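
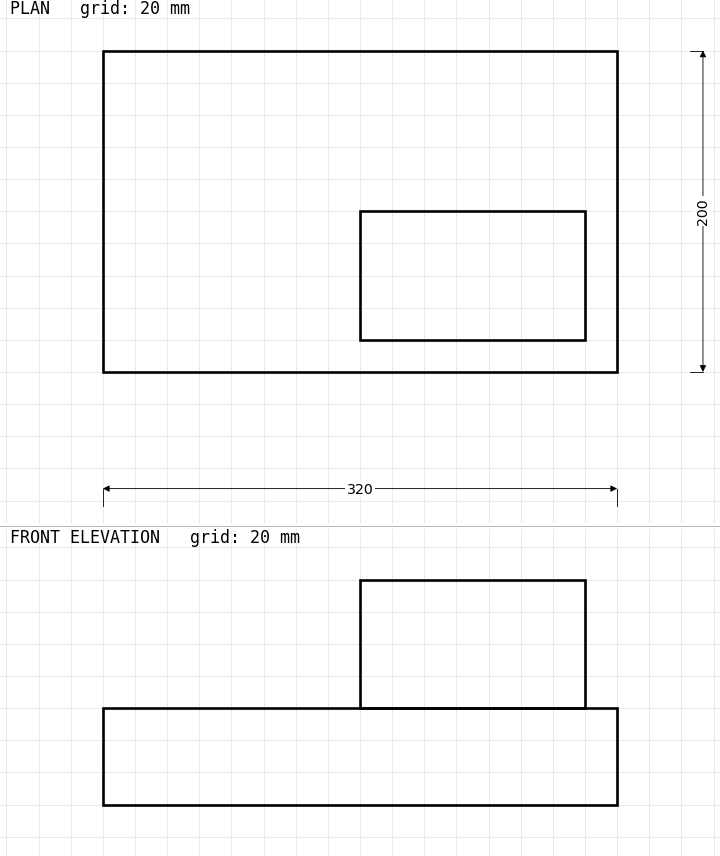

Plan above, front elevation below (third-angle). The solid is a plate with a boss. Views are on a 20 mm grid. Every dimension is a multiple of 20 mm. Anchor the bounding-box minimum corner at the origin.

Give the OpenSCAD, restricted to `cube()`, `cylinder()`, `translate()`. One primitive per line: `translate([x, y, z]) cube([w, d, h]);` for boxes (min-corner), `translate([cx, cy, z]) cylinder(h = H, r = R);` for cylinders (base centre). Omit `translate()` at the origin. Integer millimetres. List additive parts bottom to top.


cube([320, 200, 60]);
translate([160, 20, 60]) cube([140, 80, 80]);


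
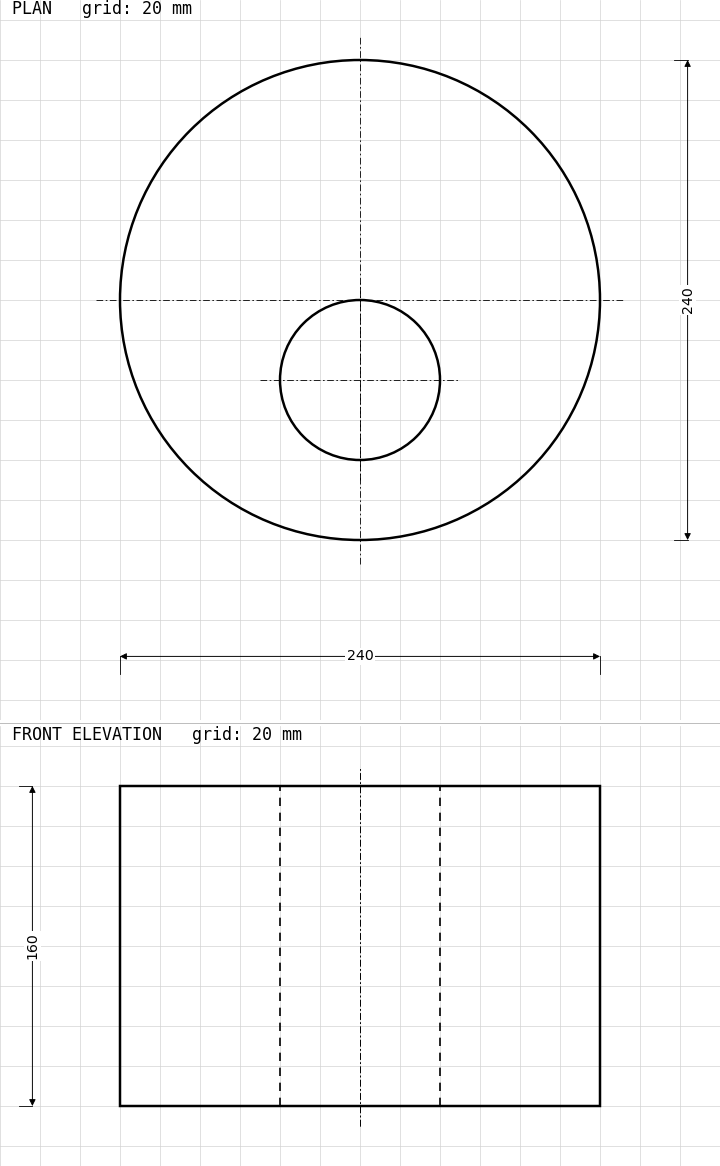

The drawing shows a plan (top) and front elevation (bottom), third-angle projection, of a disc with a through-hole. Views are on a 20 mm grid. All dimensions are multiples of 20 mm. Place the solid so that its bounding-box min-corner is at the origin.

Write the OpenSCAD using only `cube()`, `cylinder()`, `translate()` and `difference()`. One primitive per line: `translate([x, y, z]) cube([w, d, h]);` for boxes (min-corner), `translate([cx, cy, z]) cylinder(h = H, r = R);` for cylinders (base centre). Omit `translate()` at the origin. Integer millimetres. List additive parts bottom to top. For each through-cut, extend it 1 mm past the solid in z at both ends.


difference() {
  translate([120, 120, 0]) cylinder(h = 160, r = 120);
  translate([120, 80, -1]) cylinder(h = 162, r = 40);
}


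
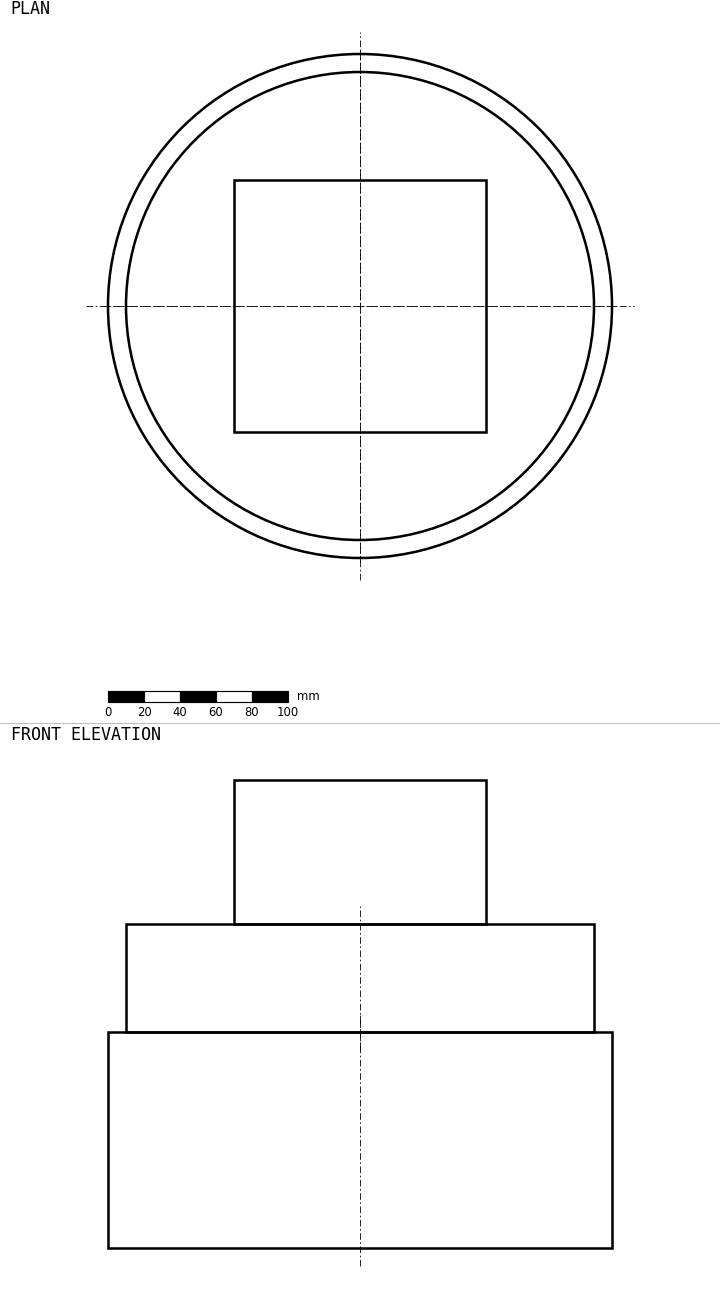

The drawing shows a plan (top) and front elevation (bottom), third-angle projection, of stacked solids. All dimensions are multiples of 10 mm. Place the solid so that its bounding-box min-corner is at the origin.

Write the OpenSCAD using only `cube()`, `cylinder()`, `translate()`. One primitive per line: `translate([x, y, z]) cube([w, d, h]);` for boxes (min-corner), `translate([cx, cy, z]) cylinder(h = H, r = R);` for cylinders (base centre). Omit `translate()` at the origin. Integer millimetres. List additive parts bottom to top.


translate([140, 140, 0]) cylinder(h = 120, r = 140);
translate([140, 140, 120]) cylinder(h = 60, r = 130);
translate([70, 70, 180]) cube([140, 140, 80]);


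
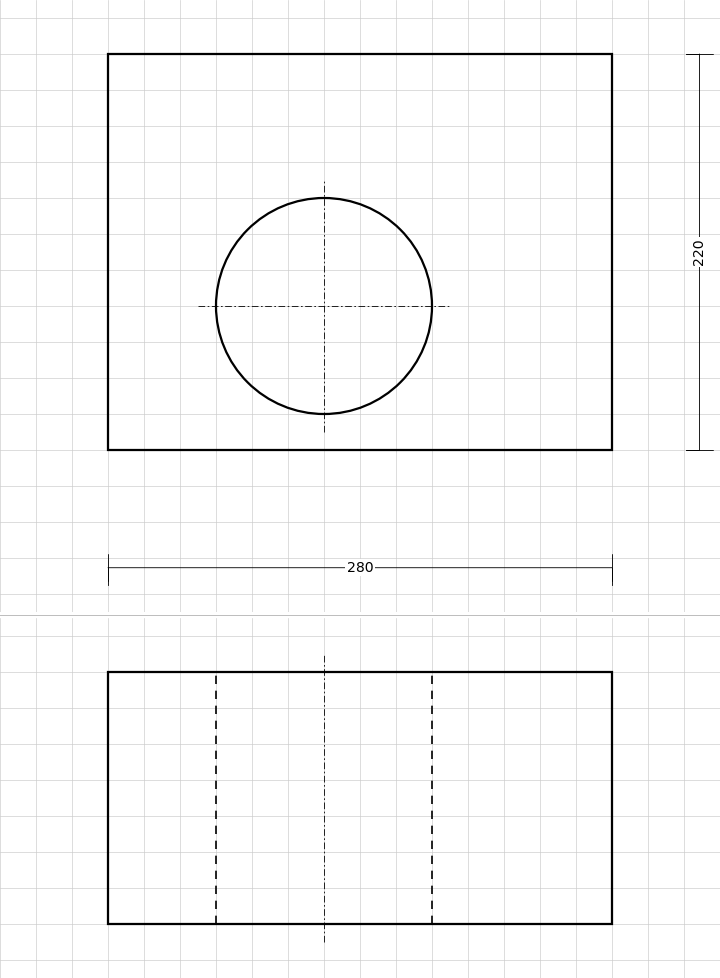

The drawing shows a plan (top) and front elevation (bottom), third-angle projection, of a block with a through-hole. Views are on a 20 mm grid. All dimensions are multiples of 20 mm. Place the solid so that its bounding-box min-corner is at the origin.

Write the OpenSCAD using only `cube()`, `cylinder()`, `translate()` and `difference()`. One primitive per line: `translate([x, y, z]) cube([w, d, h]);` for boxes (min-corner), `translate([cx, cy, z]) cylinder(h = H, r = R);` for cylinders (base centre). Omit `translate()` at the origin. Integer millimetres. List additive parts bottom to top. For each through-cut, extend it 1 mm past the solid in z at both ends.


difference() {
  cube([280, 220, 140]);
  translate([120, 80, -1]) cylinder(h = 142, r = 60);
}


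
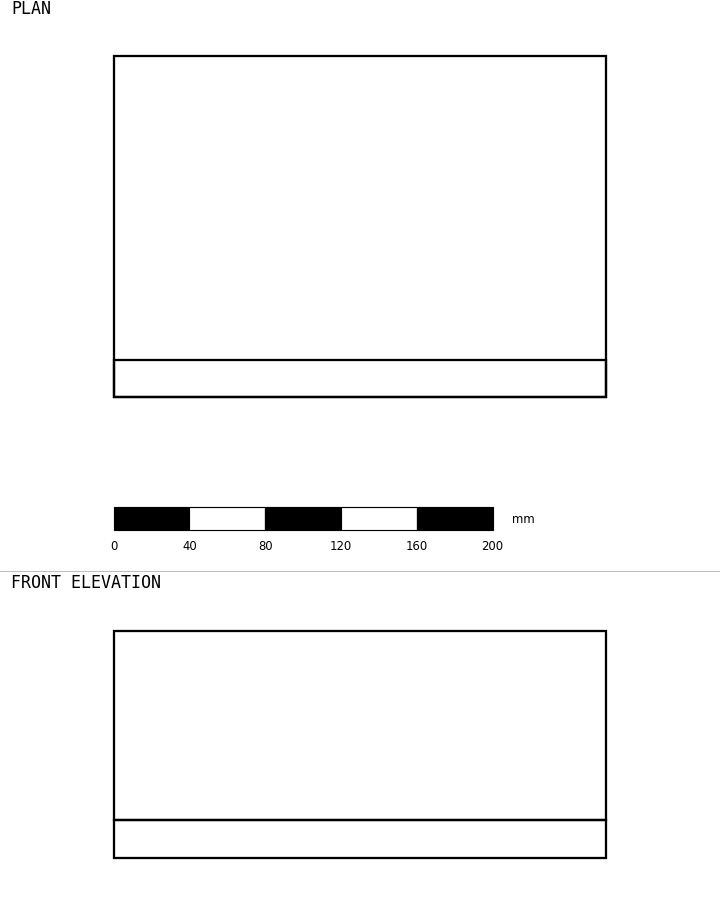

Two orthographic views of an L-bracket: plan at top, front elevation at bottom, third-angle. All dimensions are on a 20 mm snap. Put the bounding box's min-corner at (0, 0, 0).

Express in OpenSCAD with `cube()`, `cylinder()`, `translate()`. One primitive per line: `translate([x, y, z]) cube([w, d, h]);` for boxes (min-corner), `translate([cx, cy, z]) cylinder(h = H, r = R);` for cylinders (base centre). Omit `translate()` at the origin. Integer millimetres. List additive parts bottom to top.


cube([260, 180, 20]);
translate([0, 0, 20]) cube([260, 20, 100]);


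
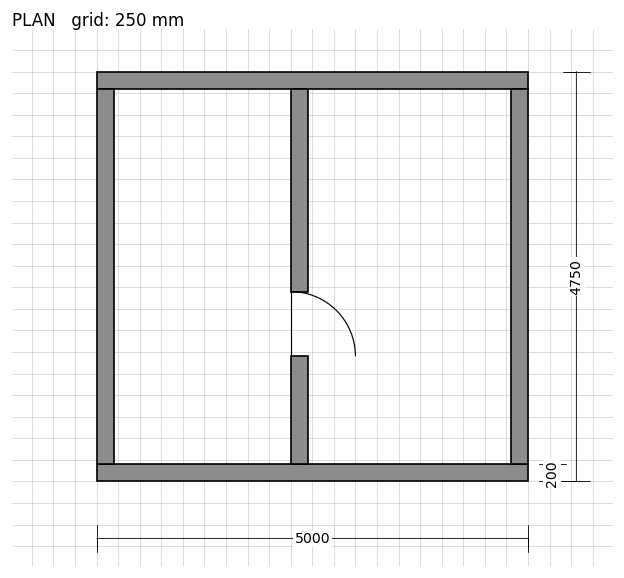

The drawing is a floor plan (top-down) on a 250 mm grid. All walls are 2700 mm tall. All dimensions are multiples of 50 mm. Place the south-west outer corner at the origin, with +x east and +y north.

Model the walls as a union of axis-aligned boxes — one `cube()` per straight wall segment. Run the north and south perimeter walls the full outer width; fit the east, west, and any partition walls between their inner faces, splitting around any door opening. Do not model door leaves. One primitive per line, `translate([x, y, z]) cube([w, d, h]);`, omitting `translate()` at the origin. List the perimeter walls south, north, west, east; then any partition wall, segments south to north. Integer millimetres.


cube([5000, 200, 2700]);
translate([0, 4550, 0]) cube([5000, 200, 2700]);
translate([0, 200, 0]) cube([200, 4350, 2700]);
translate([4800, 200, 0]) cube([200, 4350, 2700]);
translate([2250, 200, 0]) cube([200, 1250, 2700]);
translate([2250, 2200, 0]) cube([200, 2350, 2700]);


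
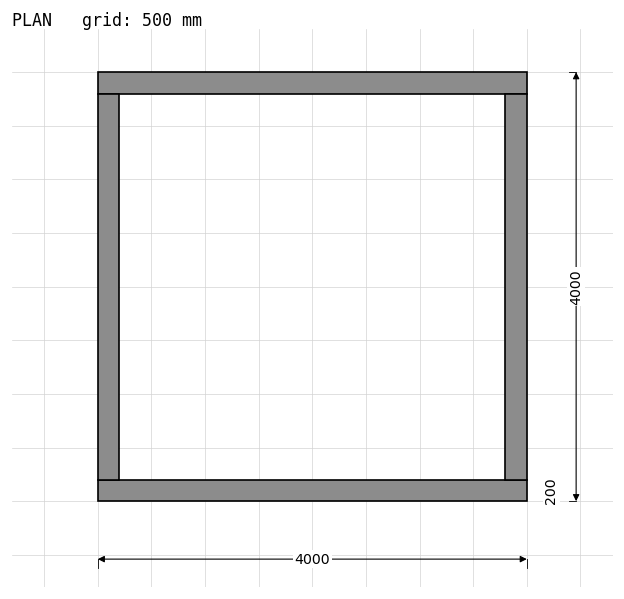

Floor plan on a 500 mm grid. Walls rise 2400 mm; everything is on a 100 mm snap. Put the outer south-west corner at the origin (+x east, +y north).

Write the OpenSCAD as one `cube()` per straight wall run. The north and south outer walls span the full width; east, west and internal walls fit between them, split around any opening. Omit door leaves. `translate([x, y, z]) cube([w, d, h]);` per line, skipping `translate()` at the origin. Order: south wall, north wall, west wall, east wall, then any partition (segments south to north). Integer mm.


cube([4000, 200, 2400]);
translate([0, 3800, 0]) cube([4000, 200, 2400]);
translate([0, 200, 0]) cube([200, 3600, 2400]);
translate([3800, 200, 0]) cube([200, 3600, 2400]);


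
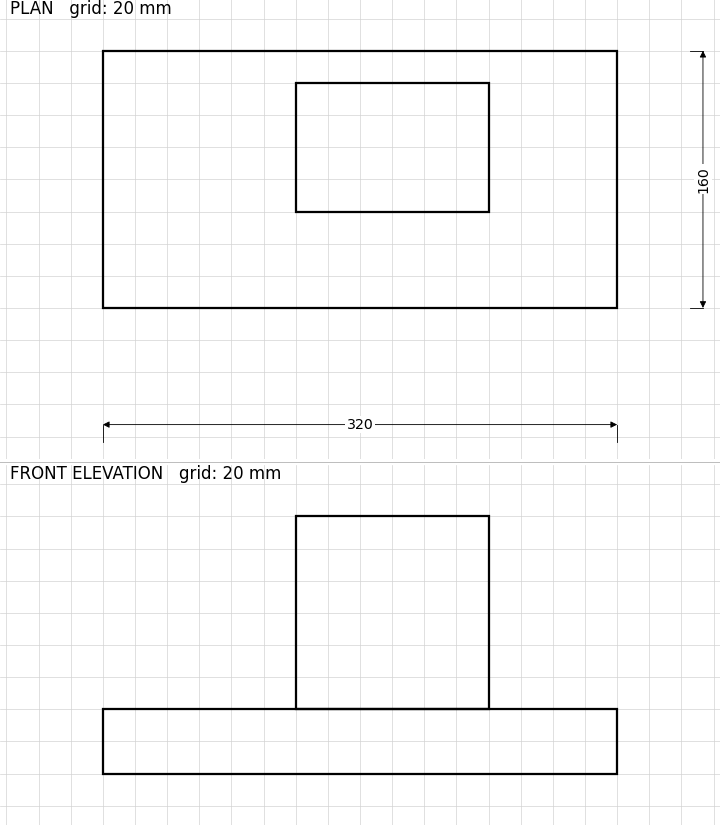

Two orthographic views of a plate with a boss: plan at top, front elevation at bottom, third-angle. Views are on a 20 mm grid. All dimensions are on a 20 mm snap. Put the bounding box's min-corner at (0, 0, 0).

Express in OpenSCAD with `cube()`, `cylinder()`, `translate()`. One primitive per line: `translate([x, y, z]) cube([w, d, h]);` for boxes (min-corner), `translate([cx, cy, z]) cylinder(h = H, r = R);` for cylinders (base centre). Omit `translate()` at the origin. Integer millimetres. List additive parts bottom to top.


cube([320, 160, 40]);
translate([120, 60, 40]) cube([120, 80, 120]);


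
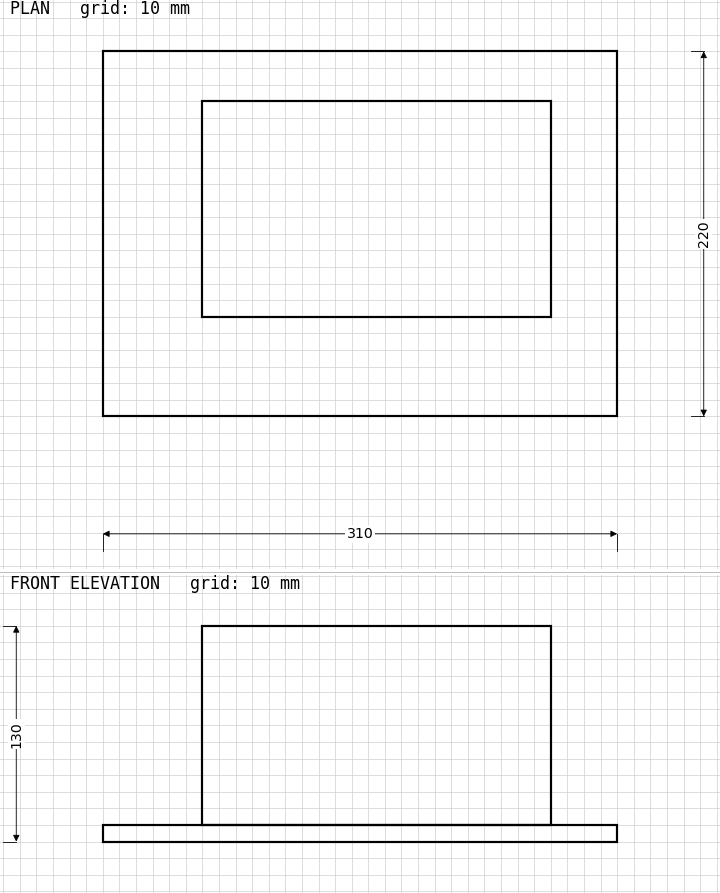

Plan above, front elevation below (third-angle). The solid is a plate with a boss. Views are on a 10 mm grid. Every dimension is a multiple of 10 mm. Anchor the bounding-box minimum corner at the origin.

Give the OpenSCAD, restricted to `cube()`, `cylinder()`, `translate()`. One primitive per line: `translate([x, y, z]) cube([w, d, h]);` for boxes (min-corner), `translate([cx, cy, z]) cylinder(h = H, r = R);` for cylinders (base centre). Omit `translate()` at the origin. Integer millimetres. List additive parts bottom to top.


cube([310, 220, 10]);
translate([60, 60, 10]) cube([210, 130, 120]);


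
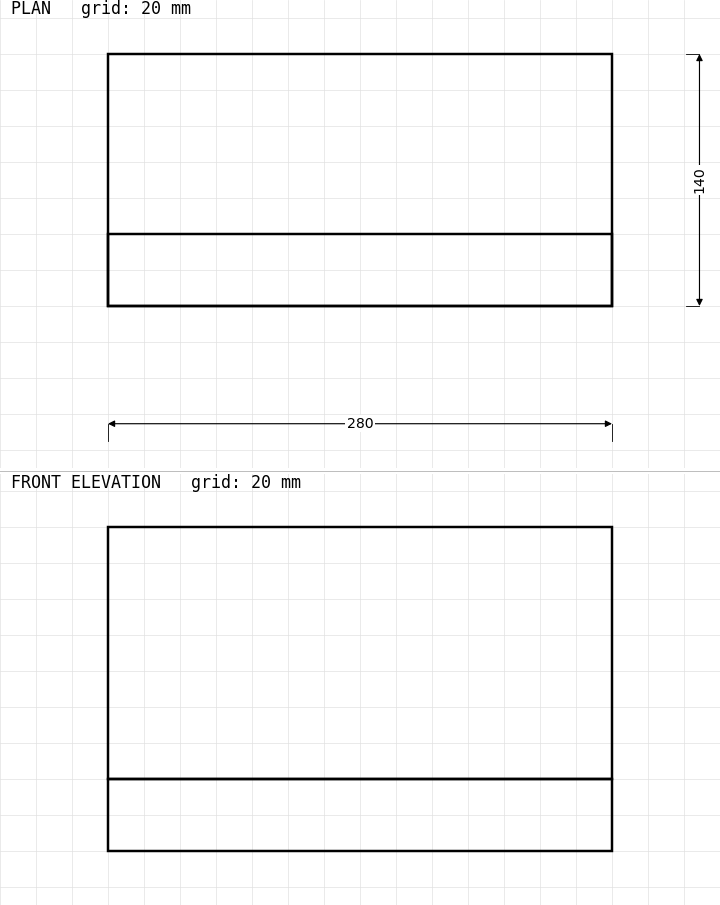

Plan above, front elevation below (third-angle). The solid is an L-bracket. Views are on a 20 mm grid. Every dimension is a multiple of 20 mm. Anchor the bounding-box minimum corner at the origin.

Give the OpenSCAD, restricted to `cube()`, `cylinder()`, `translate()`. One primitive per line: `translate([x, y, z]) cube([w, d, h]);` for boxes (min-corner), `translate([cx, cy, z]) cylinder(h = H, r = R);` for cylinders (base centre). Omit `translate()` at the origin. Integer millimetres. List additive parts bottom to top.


cube([280, 140, 40]);
translate([0, 0, 40]) cube([280, 40, 140]);


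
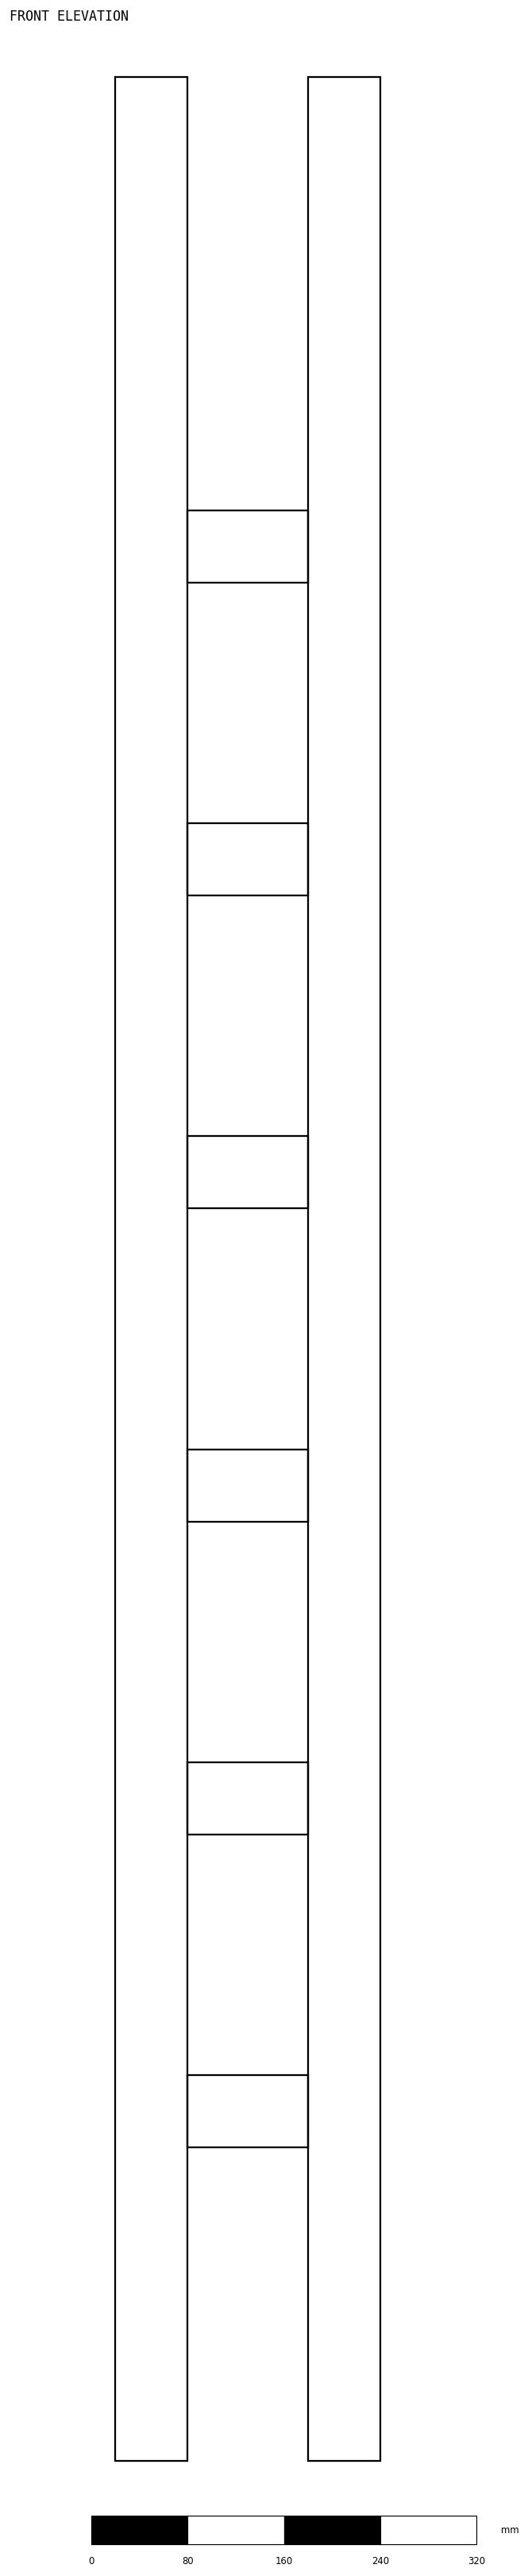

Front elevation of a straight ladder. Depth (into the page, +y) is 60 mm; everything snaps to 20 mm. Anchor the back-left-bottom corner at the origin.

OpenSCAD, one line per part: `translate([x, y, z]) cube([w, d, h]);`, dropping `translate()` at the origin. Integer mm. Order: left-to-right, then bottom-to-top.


cube([60, 60, 1980]);
translate([60, 0, 260]) cube([100, 60, 60]);
translate([60, 0, 520]) cube([100, 60, 60]);
translate([60, 0, 780]) cube([100, 60, 60]);
translate([60, 0, 1040]) cube([100, 60, 60]);
translate([60, 0, 1300]) cube([100, 60, 60]);
translate([60, 0, 1560]) cube([100, 60, 60]);
translate([160, 0, 0]) cube([60, 60, 1980]);


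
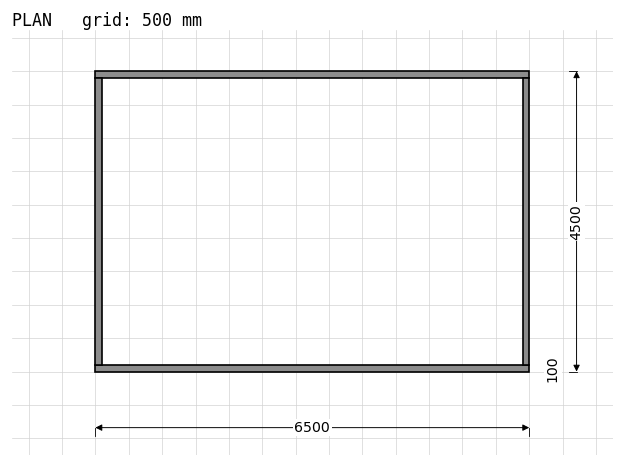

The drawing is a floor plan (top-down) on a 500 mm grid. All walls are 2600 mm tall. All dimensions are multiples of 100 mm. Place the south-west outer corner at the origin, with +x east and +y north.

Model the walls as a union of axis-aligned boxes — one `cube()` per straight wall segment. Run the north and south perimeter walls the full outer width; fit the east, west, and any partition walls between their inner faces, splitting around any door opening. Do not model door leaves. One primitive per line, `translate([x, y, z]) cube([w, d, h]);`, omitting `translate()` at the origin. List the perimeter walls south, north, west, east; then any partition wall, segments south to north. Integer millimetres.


cube([6500, 100, 2600]);
translate([0, 4400, 0]) cube([6500, 100, 2600]);
translate([0, 100, 0]) cube([100, 4300, 2600]);
translate([6400, 100, 0]) cube([100, 4300, 2600]);


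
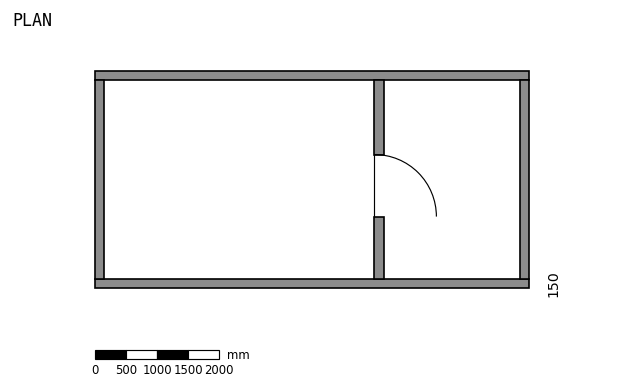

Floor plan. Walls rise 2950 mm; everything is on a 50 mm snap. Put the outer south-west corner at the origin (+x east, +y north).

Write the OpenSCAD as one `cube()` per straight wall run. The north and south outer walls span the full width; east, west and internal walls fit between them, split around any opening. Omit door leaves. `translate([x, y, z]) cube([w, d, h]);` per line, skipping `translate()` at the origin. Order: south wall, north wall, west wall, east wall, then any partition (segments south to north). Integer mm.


cube([7000, 150, 2950]);
translate([0, 3350, 0]) cube([7000, 150, 2950]);
translate([0, 150, 0]) cube([150, 3200, 2950]);
translate([6850, 150, 0]) cube([150, 3200, 2950]);
translate([4500, 150, 0]) cube([150, 1000, 2950]);
translate([4500, 2150, 0]) cube([150, 1200, 2950]);


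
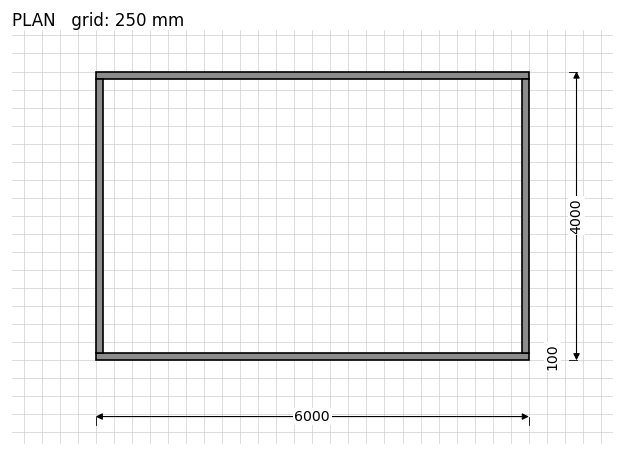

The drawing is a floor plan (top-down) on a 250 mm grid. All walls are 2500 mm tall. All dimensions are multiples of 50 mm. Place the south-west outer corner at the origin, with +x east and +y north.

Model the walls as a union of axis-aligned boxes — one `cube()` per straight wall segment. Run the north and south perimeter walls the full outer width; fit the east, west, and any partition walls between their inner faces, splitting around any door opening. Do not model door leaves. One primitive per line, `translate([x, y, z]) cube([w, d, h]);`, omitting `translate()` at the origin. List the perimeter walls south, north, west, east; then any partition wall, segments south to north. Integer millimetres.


cube([6000, 100, 2500]);
translate([0, 3900, 0]) cube([6000, 100, 2500]);
translate([0, 100, 0]) cube([100, 3800, 2500]);
translate([5900, 100, 0]) cube([100, 3800, 2500]);


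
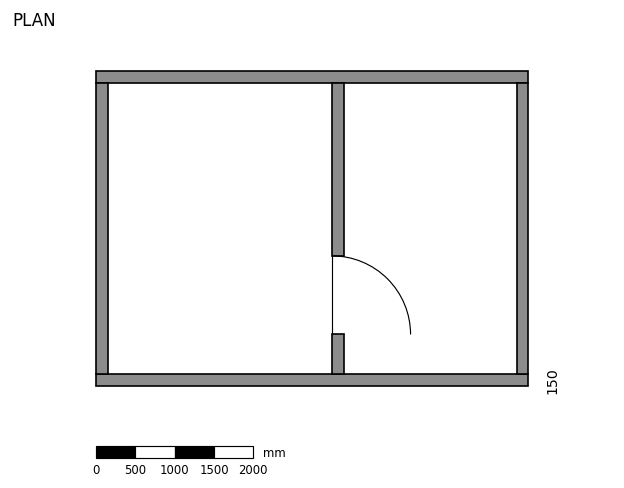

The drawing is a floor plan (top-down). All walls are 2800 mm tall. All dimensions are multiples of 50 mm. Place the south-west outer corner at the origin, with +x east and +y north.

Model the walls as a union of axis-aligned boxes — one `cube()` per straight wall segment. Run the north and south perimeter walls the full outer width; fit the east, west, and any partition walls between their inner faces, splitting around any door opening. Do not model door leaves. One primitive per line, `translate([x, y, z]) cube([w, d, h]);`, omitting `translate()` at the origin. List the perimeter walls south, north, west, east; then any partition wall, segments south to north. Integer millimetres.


cube([5500, 150, 2800]);
translate([0, 3850, 0]) cube([5500, 150, 2800]);
translate([0, 150, 0]) cube([150, 3700, 2800]);
translate([5350, 150, 0]) cube([150, 3700, 2800]);
translate([3000, 150, 0]) cube([150, 500, 2800]);
translate([3000, 1650, 0]) cube([150, 2200, 2800]);


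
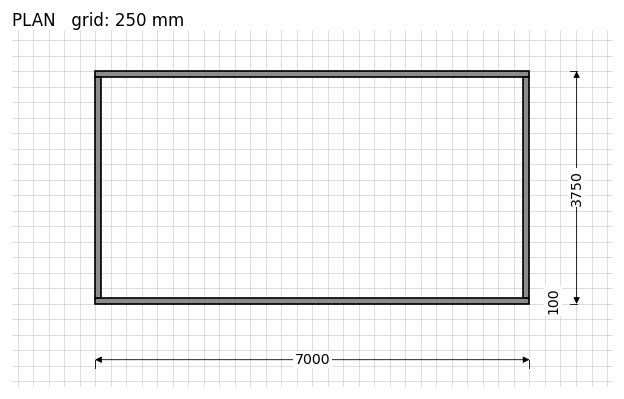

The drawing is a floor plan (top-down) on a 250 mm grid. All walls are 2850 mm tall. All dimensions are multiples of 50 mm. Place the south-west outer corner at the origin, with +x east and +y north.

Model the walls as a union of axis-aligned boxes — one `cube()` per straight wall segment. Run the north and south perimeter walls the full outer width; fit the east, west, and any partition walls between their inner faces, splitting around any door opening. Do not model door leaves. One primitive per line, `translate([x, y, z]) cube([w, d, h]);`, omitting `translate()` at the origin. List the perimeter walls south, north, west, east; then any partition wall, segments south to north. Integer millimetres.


cube([7000, 100, 2850]);
translate([0, 3650, 0]) cube([7000, 100, 2850]);
translate([0, 100, 0]) cube([100, 3550, 2850]);
translate([6900, 100, 0]) cube([100, 3550, 2850]);


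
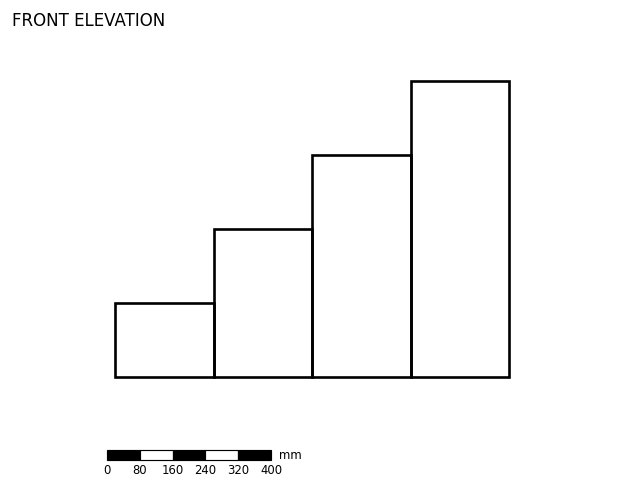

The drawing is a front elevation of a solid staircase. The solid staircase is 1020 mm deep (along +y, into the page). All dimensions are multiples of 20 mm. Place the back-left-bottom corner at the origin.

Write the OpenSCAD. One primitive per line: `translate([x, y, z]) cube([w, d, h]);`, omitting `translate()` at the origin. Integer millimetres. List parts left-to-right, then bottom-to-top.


cube([240, 1020, 180]);
translate([240, 0, 0]) cube([240, 1020, 360]);
translate([480, 0, 0]) cube([240, 1020, 540]);
translate([720, 0, 0]) cube([240, 1020, 720]);


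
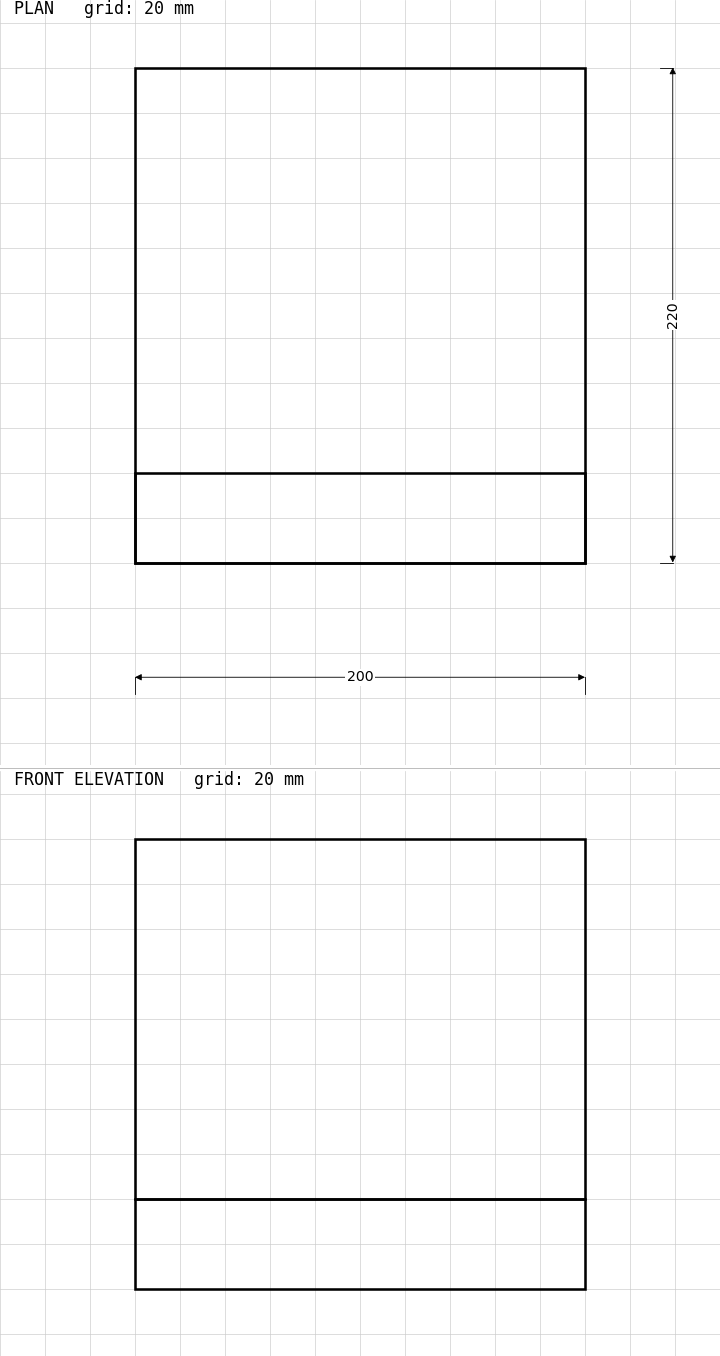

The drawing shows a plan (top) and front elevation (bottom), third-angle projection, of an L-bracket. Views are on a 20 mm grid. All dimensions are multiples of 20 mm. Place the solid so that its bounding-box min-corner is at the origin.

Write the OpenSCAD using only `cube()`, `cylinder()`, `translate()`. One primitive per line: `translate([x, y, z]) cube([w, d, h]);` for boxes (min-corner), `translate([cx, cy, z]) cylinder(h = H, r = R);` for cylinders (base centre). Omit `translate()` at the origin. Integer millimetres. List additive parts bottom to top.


cube([200, 220, 40]);
translate([0, 0, 40]) cube([200, 40, 160]);


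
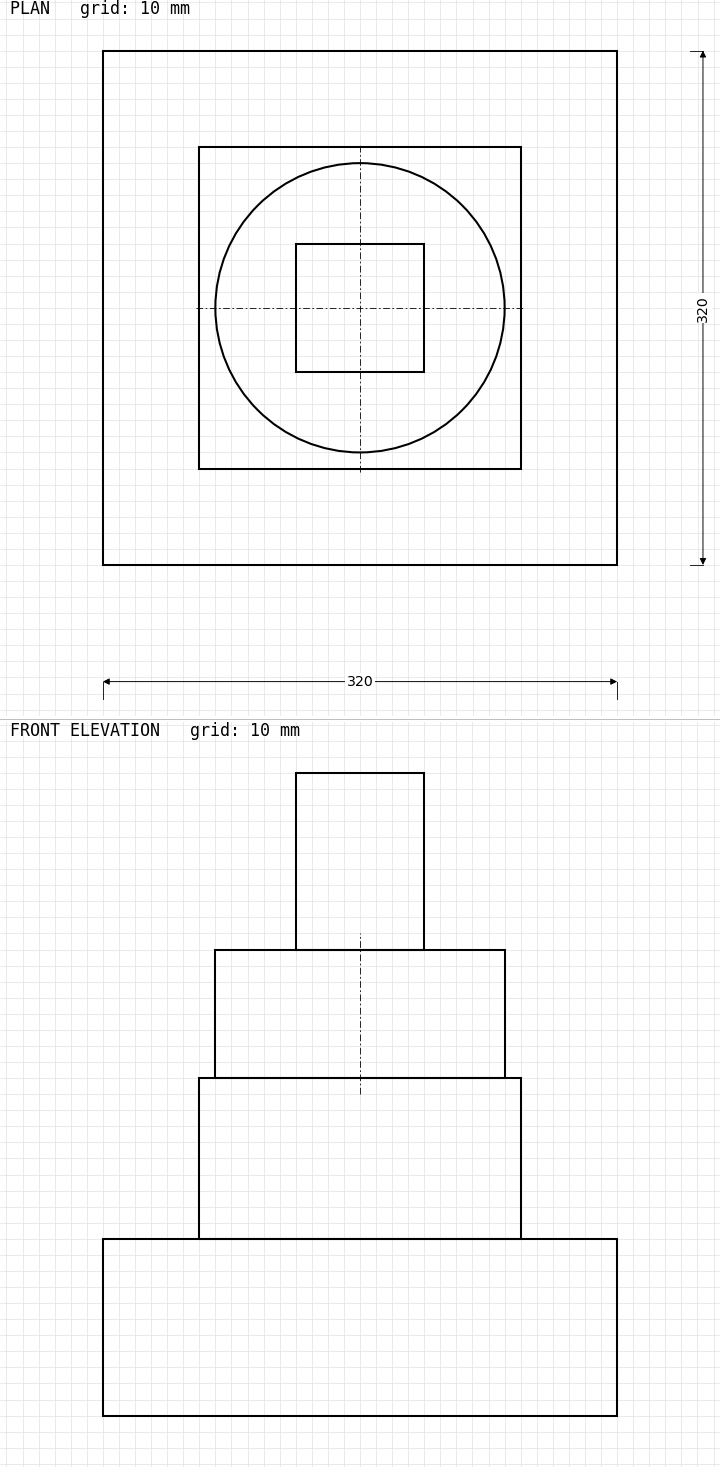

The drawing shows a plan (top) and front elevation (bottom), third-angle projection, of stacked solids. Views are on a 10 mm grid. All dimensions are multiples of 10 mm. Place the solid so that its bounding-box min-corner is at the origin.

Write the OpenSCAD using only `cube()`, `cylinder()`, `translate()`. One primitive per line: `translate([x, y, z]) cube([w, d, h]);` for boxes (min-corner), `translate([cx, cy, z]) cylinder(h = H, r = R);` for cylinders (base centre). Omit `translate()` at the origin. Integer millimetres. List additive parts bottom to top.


cube([320, 320, 110]);
translate([60, 60, 110]) cube([200, 200, 100]);
translate([160, 160, 210]) cylinder(h = 80, r = 90);
translate([120, 120, 290]) cube([80, 80, 110]);


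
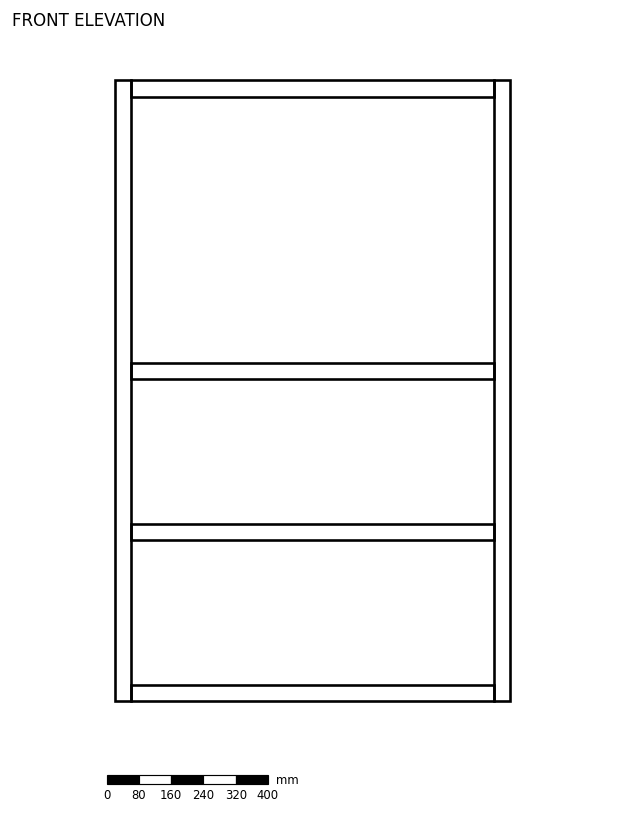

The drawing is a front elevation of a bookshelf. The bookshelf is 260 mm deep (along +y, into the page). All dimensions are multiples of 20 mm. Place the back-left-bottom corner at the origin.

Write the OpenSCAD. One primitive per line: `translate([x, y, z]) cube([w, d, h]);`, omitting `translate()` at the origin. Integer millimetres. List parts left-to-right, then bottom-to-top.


cube([40, 260, 1540]);
translate([40, 0, 0]) cube([900, 260, 40]);
translate([40, 0, 400]) cube([900, 260, 40]);
translate([40, 0, 800]) cube([900, 260, 40]);
translate([40, 0, 1500]) cube([900, 260, 40]);
translate([940, 0, 0]) cube([40, 260, 1540]);


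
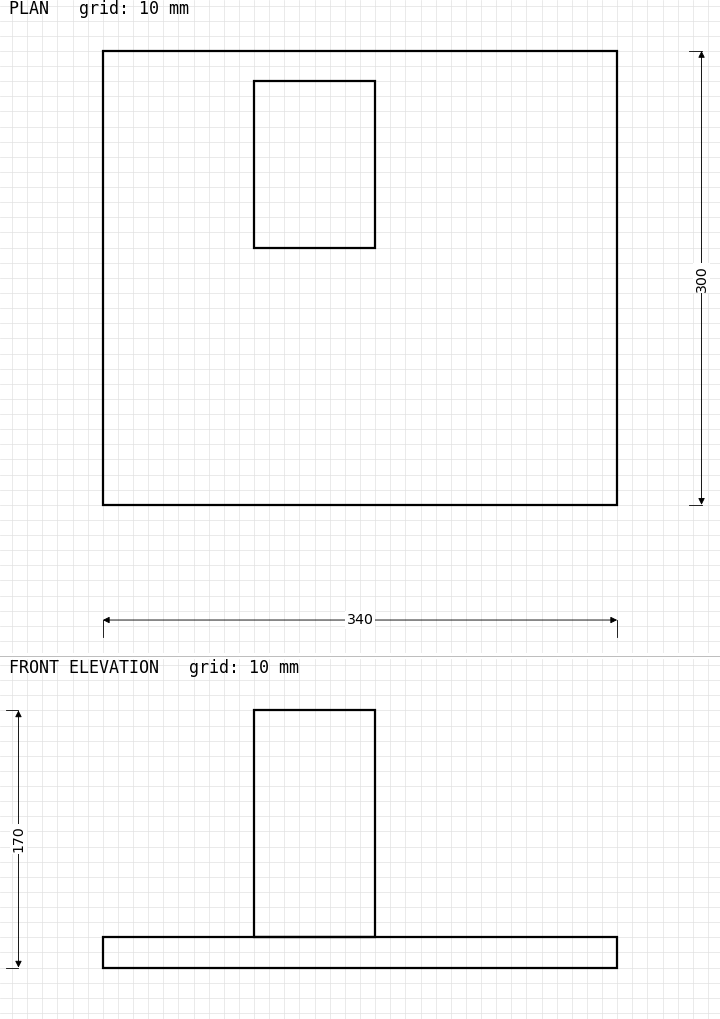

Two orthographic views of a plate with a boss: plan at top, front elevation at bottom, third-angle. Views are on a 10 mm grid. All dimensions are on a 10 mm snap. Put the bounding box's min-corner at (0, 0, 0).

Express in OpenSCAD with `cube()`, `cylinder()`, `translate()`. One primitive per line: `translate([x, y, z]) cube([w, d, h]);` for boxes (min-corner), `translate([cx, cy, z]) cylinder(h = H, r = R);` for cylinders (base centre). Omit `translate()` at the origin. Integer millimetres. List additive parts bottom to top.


cube([340, 300, 20]);
translate([100, 170, 20]) cube([80, 110, 150]);


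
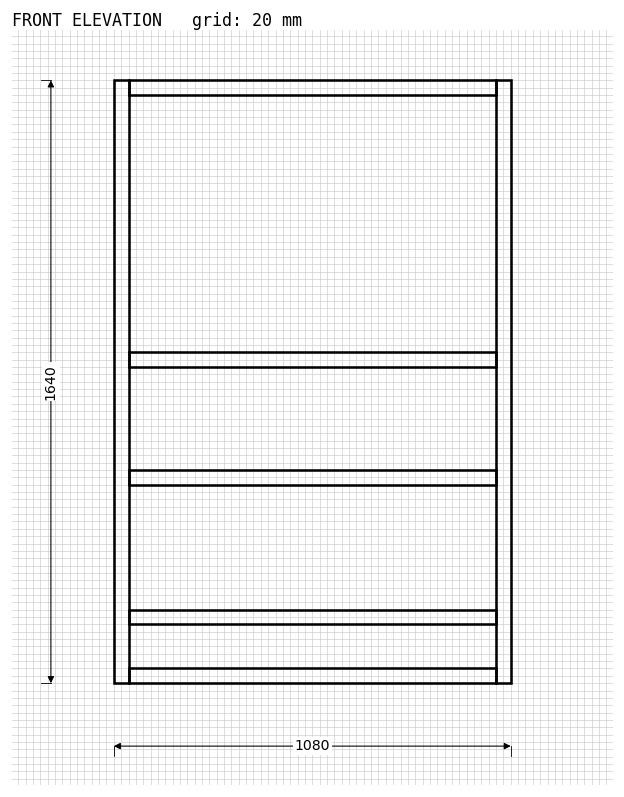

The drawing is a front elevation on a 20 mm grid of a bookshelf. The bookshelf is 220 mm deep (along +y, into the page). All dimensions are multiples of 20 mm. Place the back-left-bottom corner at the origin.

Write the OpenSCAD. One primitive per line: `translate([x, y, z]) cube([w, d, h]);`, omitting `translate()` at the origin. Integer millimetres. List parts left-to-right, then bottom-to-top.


cube([40, 220, 1640]);
translate([40, 0, 0]) cube([1000, 220, 40]);
translate([40, 0, 160]) cube([1000, 220, 40]);
translate([40, 0, 540]) cube([1000, 220, 40]);
translate([40, 0, 860]) cube([1000, 220, 40]);
translate([40, 0, 1600]) cube([1000, 220, 40]);
translate([1040, 0, 0]) cube([40, 220, 1640]);


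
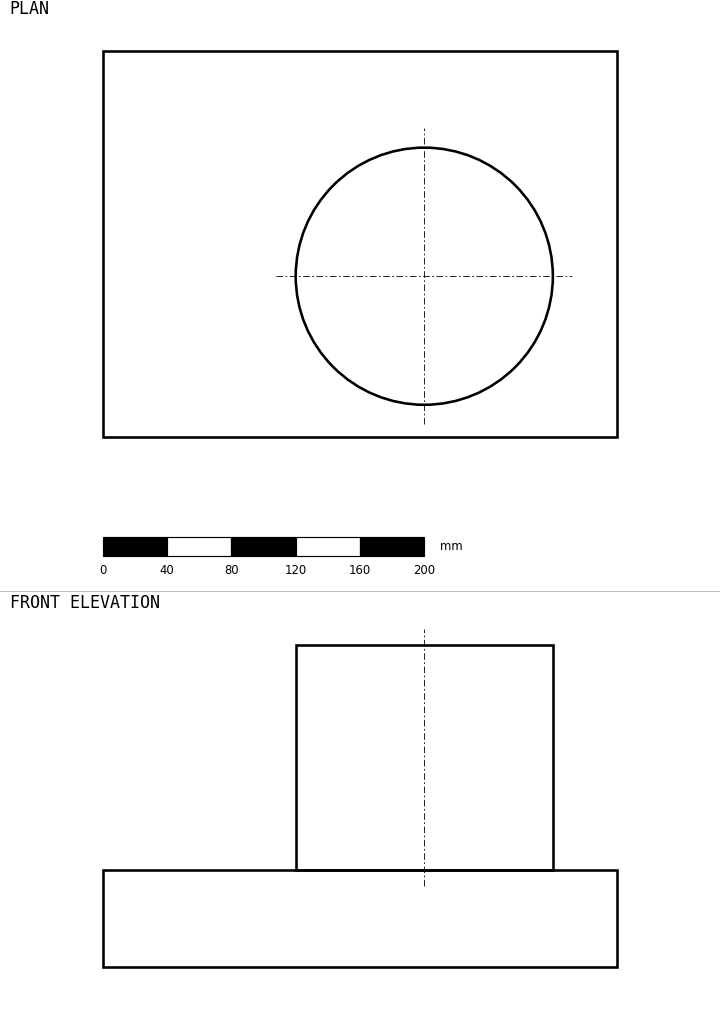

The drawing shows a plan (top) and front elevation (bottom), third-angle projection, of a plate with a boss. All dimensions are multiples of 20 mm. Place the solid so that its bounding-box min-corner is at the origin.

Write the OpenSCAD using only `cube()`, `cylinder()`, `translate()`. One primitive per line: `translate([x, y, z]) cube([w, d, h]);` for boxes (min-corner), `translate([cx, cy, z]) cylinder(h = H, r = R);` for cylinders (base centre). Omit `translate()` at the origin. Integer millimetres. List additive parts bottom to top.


cube([320, 240, 60]);
translate([200, 100, 60]) cylinder(h = 140, r = 80);


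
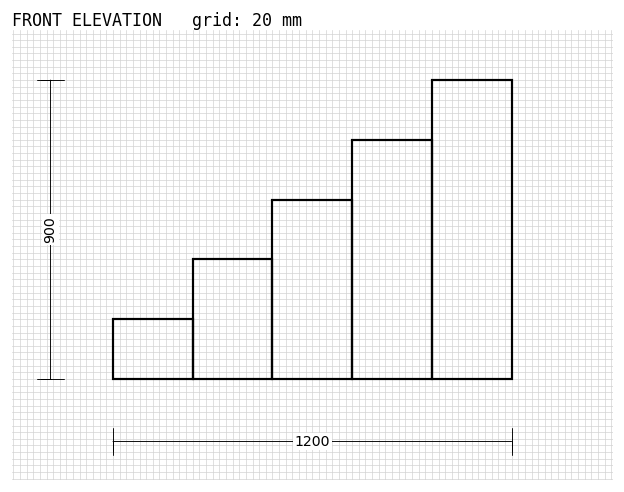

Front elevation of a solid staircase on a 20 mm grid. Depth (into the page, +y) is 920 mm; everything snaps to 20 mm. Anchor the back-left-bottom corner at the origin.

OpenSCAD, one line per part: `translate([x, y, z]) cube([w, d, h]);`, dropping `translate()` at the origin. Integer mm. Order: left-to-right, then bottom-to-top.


cube([240, 920, 180]);
translate([240, 0, 0]) cube([240, 920, 360]);
translate([480, 0, 0]) cube([240, 920, 540]);
translate([720, 0, 0]) cube([240, 920, 720]);
translate([960, 0, 0]) cube([240, 920, 900]);


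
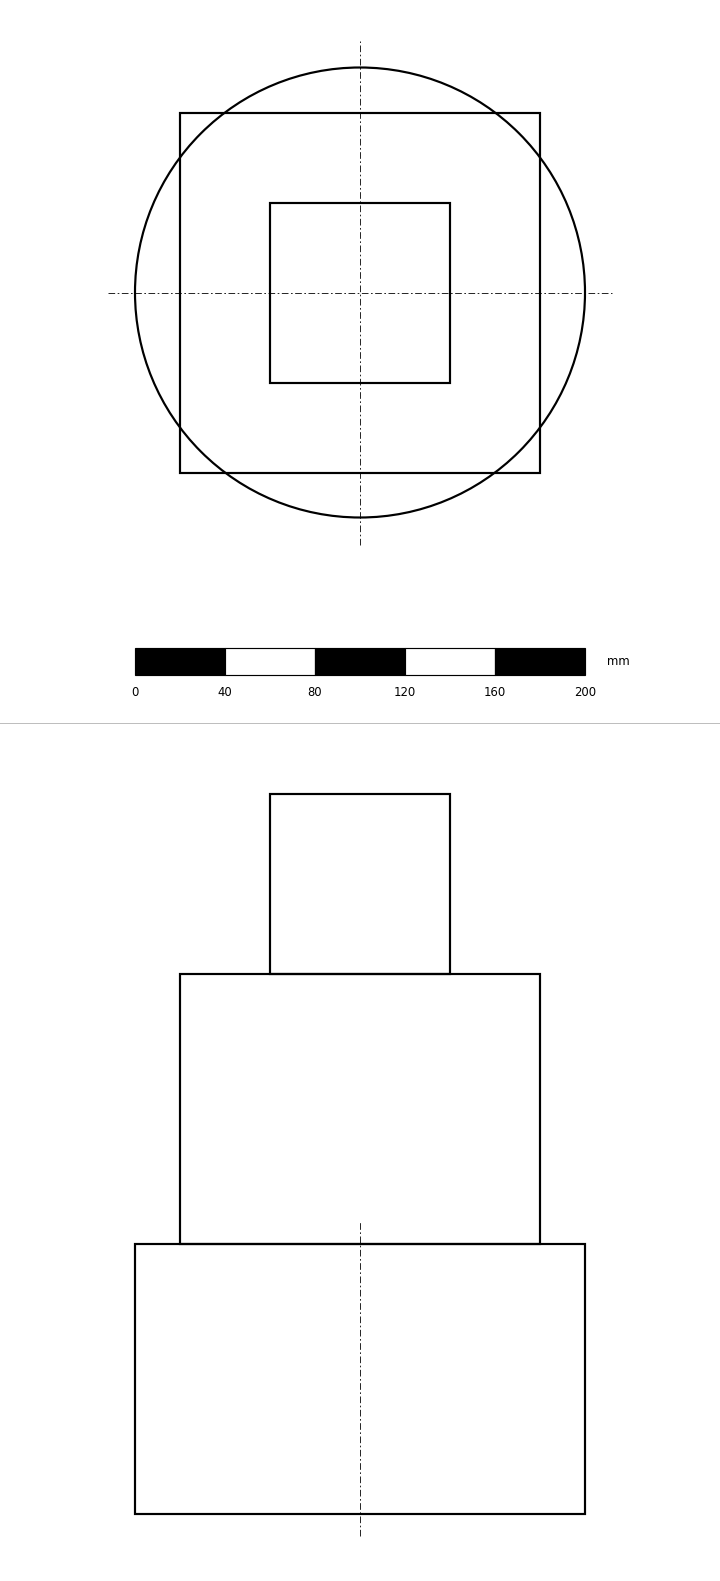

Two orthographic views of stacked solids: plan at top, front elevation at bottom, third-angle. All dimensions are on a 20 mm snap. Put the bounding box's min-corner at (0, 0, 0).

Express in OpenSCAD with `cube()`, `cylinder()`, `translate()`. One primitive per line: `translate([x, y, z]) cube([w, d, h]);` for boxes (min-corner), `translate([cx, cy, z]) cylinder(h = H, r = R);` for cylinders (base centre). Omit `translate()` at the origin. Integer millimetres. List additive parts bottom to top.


translate([100, 100, 0]) cylinder(h = 120, r = 100);
translate([20, 20, 120]) cube([160, 160, 120]);
translate([60, 60, 240]) cube([80, 80, 80]);


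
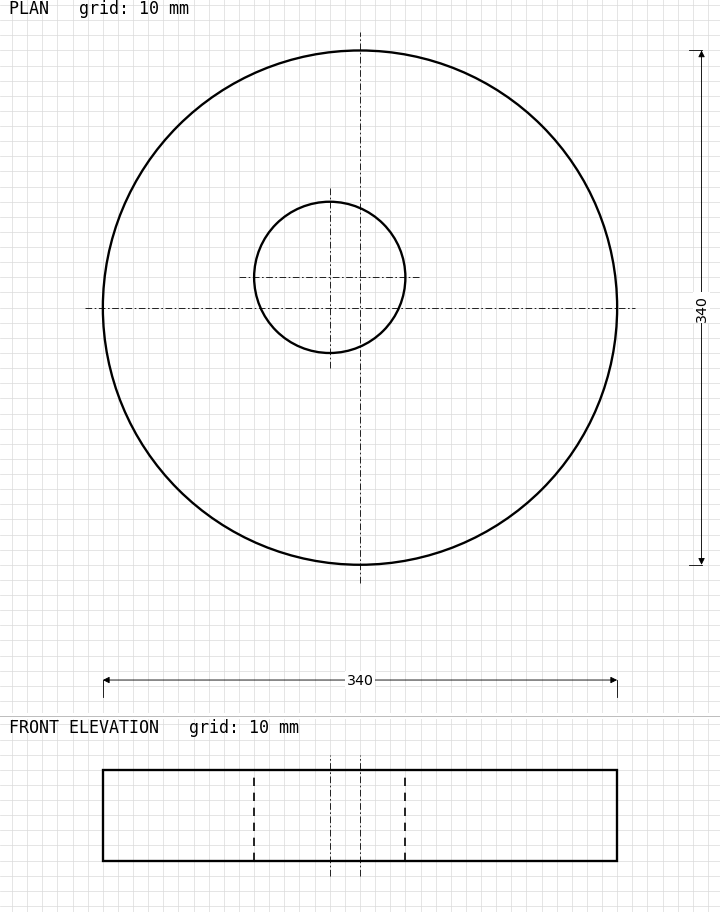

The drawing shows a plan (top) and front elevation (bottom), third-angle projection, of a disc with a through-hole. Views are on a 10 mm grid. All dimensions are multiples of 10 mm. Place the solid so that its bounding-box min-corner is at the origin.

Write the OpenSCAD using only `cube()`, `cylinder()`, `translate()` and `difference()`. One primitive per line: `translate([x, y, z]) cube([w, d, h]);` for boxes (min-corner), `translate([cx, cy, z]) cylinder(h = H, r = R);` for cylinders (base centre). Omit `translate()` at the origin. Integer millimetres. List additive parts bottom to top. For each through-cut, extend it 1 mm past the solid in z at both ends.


difference() {
  translate([170, 170, 0]) cylinder(h = 60, r = 170);
  translate([150, 190, -1]) cylinder(h = 62, r = 50);
}


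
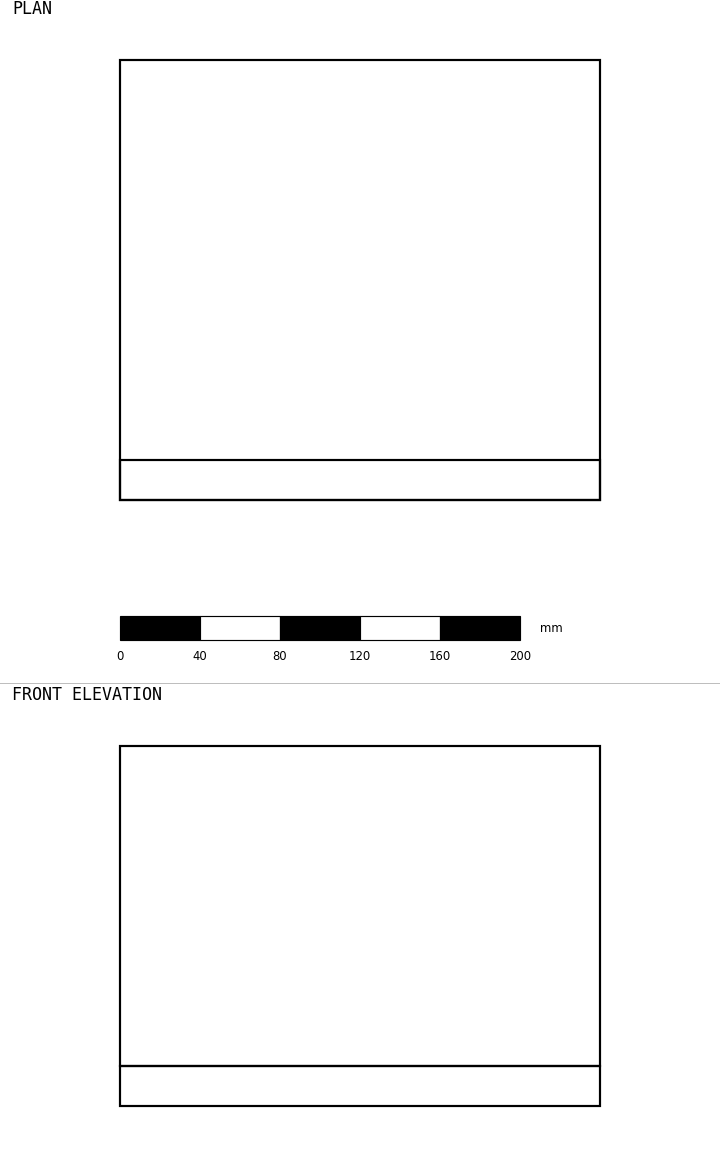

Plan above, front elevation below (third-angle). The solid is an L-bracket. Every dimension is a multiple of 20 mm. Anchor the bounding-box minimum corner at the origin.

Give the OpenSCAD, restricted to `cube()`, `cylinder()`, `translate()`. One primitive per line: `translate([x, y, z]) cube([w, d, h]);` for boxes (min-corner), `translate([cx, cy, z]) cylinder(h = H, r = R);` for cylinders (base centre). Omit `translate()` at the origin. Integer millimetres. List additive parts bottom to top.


cube([240, 220, 20]);
translate([0, 0, 20]) cube([240, 20, 160]);


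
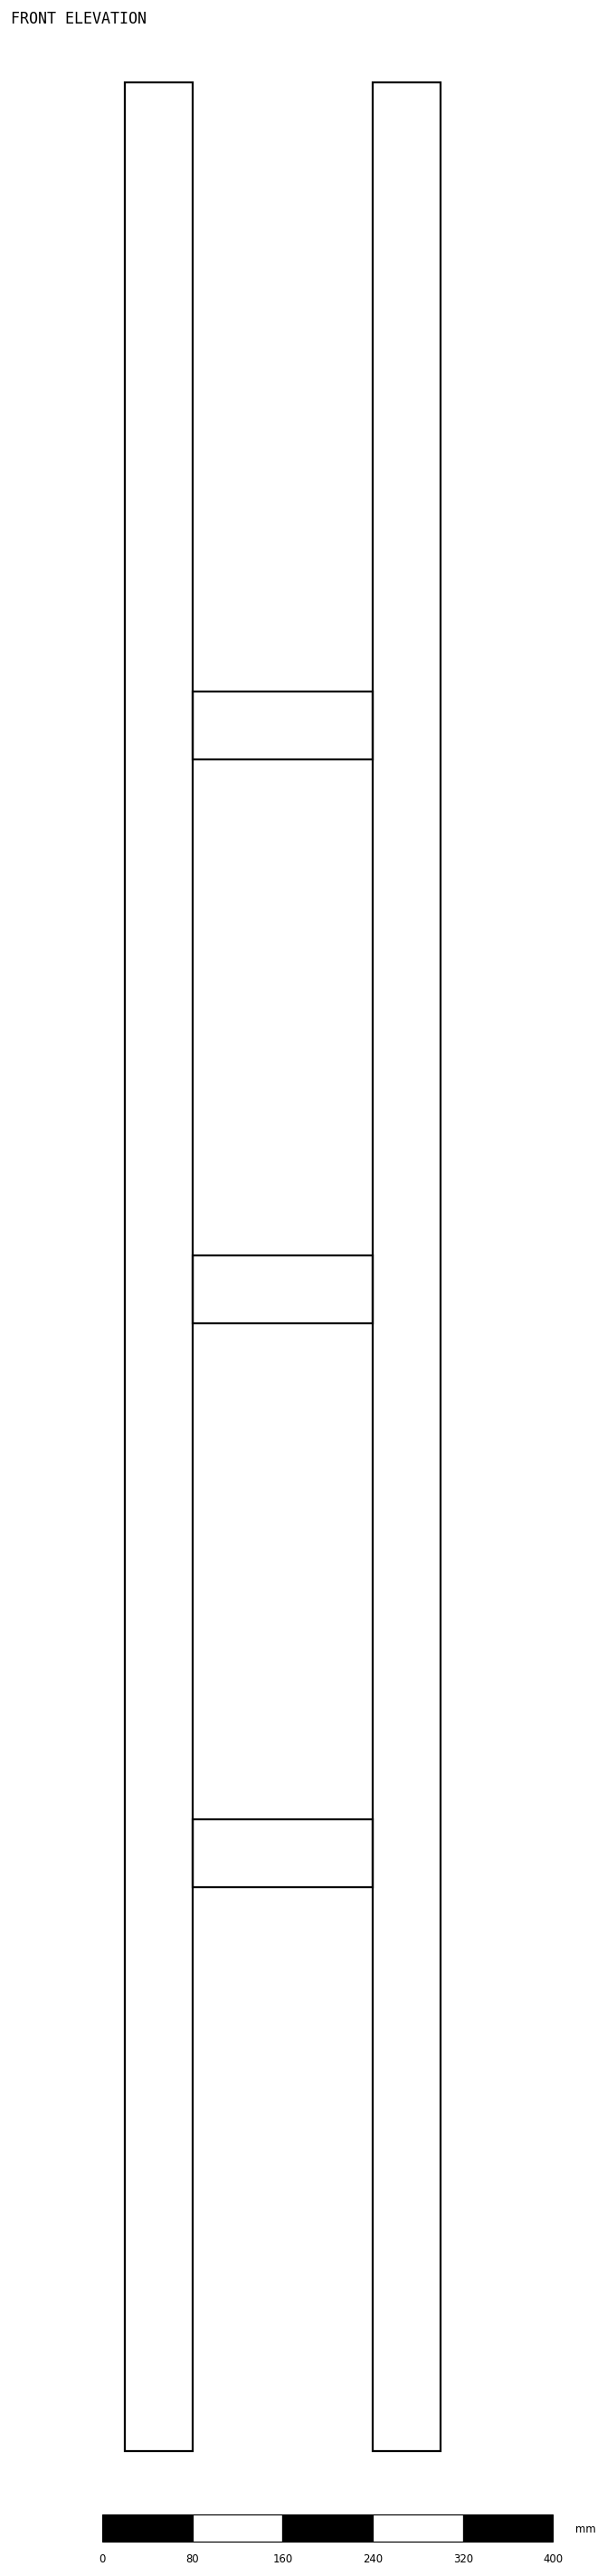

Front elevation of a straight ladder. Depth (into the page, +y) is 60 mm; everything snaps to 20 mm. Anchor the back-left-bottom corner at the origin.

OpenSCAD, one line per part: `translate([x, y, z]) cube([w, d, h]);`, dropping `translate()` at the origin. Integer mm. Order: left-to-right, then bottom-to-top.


cube([60, 60, 2100]);
translate([60, 0, 500]) cube([160, 60, 60]);
translate([60, 0, 1000]) cube([160, 60, 60]);
translate([60, 0, 1500]) cube([160, 60, 60]);
translate([220, 0, 0]) cube([60, 60, 2100]);


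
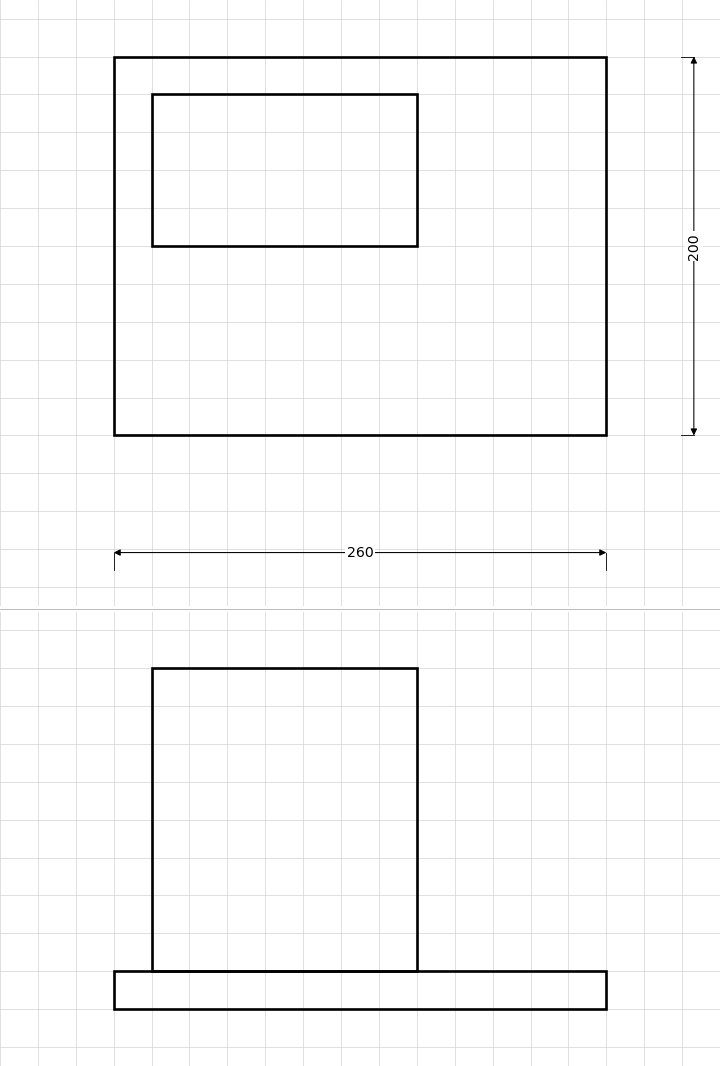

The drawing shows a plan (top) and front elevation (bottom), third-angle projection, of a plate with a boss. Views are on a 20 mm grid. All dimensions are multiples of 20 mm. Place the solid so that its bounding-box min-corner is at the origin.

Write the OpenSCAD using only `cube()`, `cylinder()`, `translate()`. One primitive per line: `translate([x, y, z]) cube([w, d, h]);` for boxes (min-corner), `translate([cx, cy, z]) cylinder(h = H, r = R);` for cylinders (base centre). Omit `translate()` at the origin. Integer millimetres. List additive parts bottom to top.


cube([260, 200, 20]);
translate([20, 100, 20]) cube([140, 80, 160]);


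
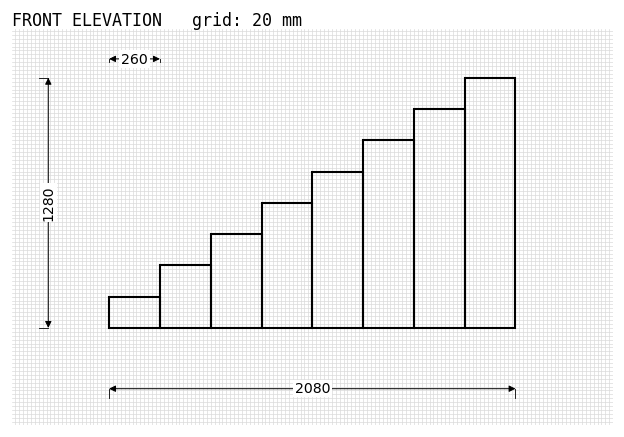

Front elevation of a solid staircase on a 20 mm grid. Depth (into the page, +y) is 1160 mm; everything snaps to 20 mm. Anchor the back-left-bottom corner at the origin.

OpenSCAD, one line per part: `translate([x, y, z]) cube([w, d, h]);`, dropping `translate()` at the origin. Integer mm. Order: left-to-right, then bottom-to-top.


cube([260, 1160, 160]);
translate([260, 0, 0]) cube([260, 1160, 320]);
translate([520, 0, 0]) cube([260, 1160, 480]);
translate([780, 0, 0]) cube([260, 1160, 640]);
translate([1040, 0, 0]) cube([260, 1160, 800]);
translate([1300, 0, 0]) cube([260, 1160, 960]);
translate([1560, 0, 0]) cube([260, 1160, 1120]);
translate([1820, 0, 0]) cube([260, 1160, 1280]);


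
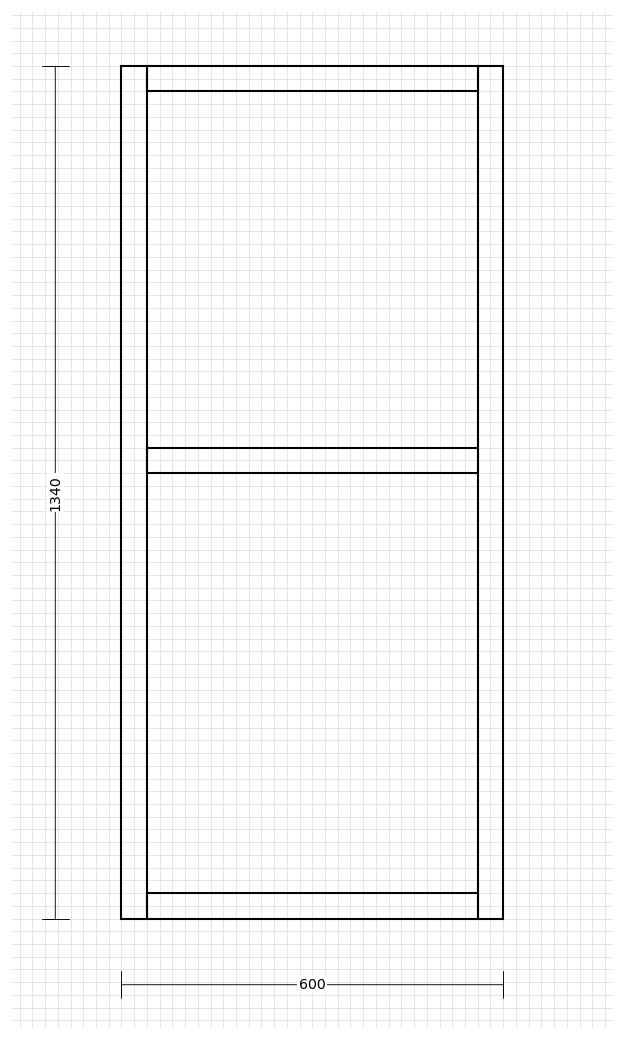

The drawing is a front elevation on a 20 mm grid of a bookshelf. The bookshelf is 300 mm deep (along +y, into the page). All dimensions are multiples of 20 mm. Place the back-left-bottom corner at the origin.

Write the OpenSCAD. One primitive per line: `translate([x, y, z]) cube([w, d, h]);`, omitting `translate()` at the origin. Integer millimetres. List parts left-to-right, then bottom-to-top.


cube([40, 300, 1340]);
translate([40, 0, 0]) cube([520, 300, 40]);
translate([40, 0, 700]) cube([520, 300, 40]);
translate([40, 0, 1300]) cube([520, 300, 40]);
translate([560, 0, 0]) cube([40, 300, 1340]);


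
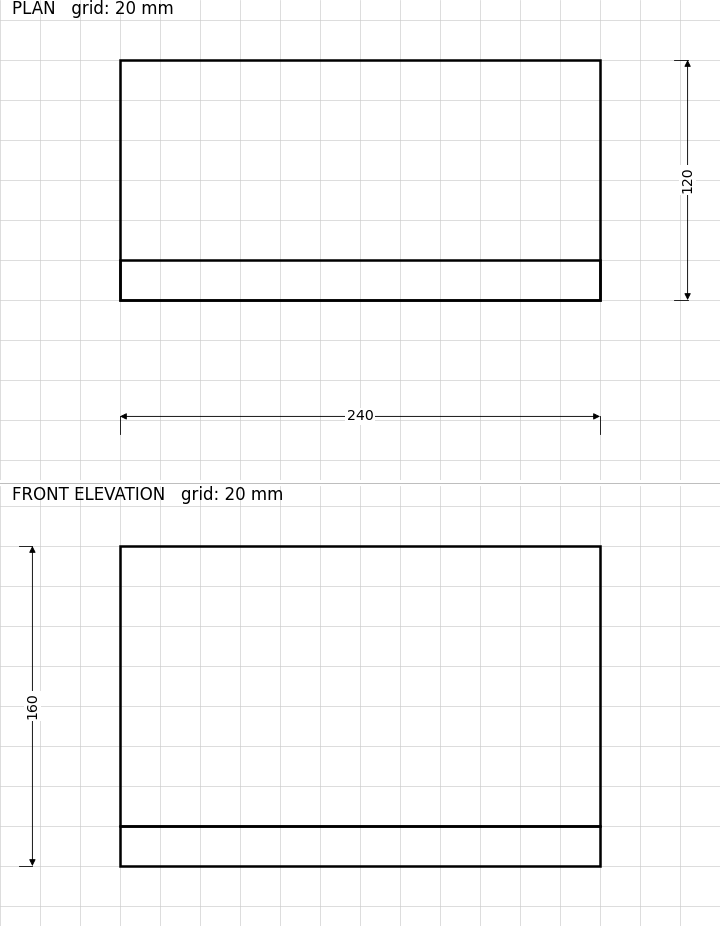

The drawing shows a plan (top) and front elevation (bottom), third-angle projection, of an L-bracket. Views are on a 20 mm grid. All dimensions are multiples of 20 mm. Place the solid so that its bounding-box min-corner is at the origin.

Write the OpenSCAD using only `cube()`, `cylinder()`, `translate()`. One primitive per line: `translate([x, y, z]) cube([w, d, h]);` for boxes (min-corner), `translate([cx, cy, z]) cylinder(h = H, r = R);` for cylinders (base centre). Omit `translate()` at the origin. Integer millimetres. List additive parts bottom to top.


cube([240, 120, 20]);
translate([0, 0, 20]) cube([240, 20, 140]);


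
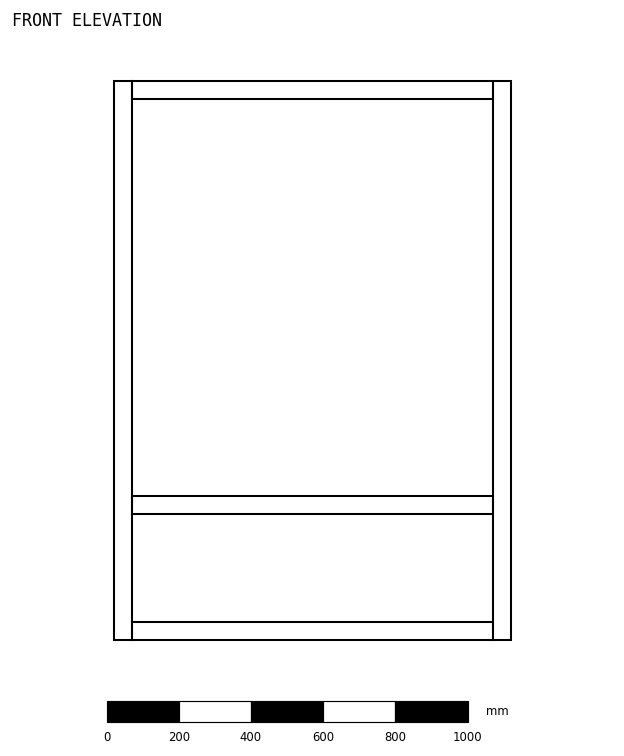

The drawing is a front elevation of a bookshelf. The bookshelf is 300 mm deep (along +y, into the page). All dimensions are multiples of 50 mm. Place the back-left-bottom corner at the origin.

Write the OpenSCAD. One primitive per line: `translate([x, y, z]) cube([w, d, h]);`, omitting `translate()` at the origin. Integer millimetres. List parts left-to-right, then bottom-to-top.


cube([50, 300, 1550]);
translate([50, 0, 0]) cube([1000, 300, 50]);
translate([50, 0, 350]) cube([1000, 300, 50]);
translate([50, 0, 1500]) cube([1000, 300, 50]);
translate([1050, 0, 0]) cube([50, 300, 1550]);


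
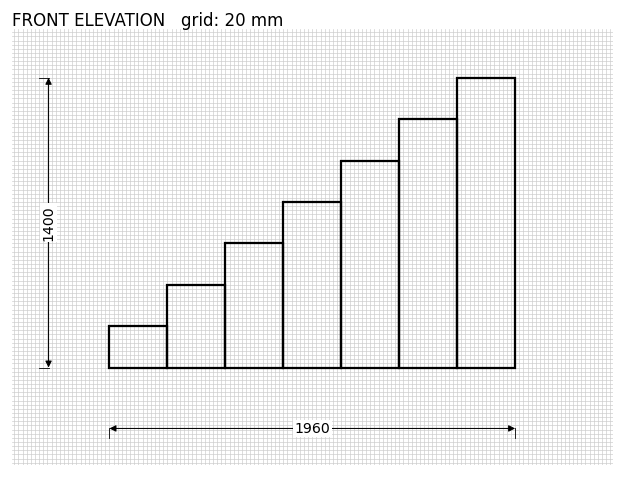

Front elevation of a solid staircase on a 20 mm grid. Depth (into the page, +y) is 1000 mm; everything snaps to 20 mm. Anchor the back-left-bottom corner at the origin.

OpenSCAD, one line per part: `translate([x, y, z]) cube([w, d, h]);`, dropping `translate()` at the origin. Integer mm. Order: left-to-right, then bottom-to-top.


cube([280, 1000, 200]);
translate([280, 0, 0]) cube([280, 1000, 400]);
translate([560, 0, 0]) cube([280, 1000, 600]);
translate([840, 0, 0]) cube([280, 1000, 800]);
translate([1120, 0, 0]) cube([280, 1000, 1000]);
translate([1400, 0, 0]) cube([280, 1000, 1200]);
translate([1680, 0, 0]) cube([280, 1000, 1400]);


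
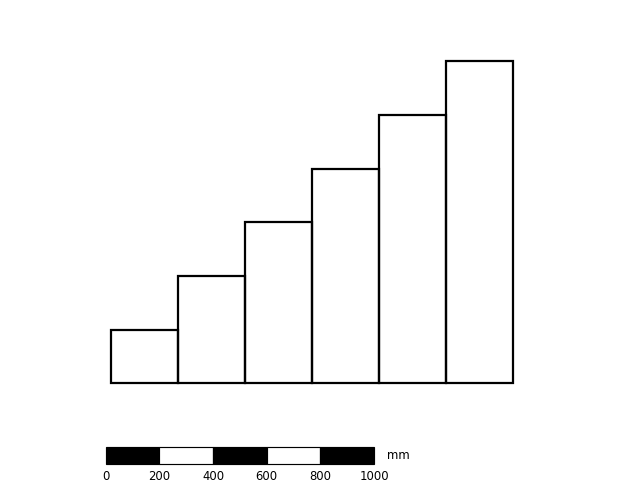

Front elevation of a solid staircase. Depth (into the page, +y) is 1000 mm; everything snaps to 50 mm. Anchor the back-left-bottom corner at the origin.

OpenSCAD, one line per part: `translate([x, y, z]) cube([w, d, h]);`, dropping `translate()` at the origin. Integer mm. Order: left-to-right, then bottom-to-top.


cube([250, 1000, 200]);
translate([250, 0, 0]) cube([250, 1000, 400]);
translate([500, 0, 0]) cube([250, 1000, 600]);
translate([750, 0, 0]) cube([250, 1000, 800]);
translate([1000, 0, 0]) cube([250, 1000, 1000]);
translate([1250, 0, 0]) cube([250, 1000, 1200]);


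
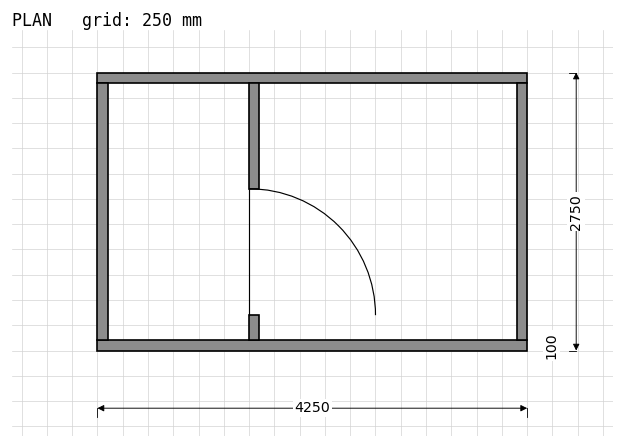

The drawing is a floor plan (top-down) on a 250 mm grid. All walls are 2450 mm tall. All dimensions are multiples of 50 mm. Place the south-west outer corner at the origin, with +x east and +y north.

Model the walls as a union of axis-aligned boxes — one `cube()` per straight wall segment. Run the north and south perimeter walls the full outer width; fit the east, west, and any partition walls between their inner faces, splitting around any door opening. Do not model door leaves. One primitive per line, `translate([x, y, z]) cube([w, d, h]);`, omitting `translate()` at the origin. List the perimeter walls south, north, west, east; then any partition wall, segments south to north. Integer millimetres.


cube([4250, 100, 2450]);
translate([0, 2650, 0]) cube([4250, 100, 2450]);
translate([0, 100, 0]) cube([100, 2550, 2450]);
translate([4150, 100, 0]) cube([100, 2550, 2450]);
translate([1500, 100, 0]) cube([100, 250, 2450]);
translate([1500, 1600, 0]) cube([100, 1050, 2450]);
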